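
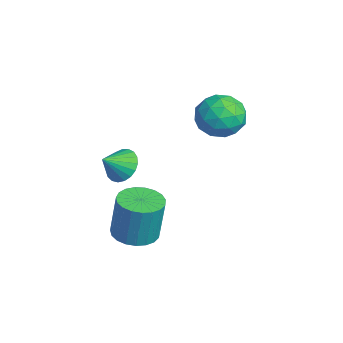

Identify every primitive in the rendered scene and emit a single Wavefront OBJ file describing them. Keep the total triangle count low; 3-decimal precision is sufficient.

v -1.124 -0.552 0.224
v -0.55 -0.844 -0.39
v -0.776 -1.448 0.976
v -0.343 -0.604 -0.199
v -0.271 -0.355 0.065
v -0.346 -0.14 0.356
v -0.556 0.004 0.625
v -0.864 0.052 0.825
v -1.217 -0.005 0.92
v -1.554 -0.156 0.896
v -1.816 -0.376 0.755
v -1.959 -0.626 0.523
v -1.958 -0.863 0.239
v -1.812 -1.047 -0.048
v -1.547 -1.145 -0.287
v -1.209 -1.14 -0.438
v -0.857 -1.034 -0.474
v -0.572 -0.149 -3.7
v 0.296 -0.739 -3.709
v 0.481 -0.502 -1.55
v -0.388 0.089 -1.54
v 0.458 -0.338 -3.767
v 0.643 -0.101 -1.608
v 0.442 0.096 -3.813
v 0.627 0.333 -1.654
v 0.251 0.488 -3.84
v 0.436 0.725 -1.681
v -0.083 0.769 -3.842
v 0.102 1.006 -1.683
v -0.501 0.892 -3.82
v -0.316 1.129 -1.661
v -0.932 0.835 -3.777
v -0.747 1.072 -1.618
v -1.3 0.608 -3.72
v -1.116 0.845 -1.561
v -1.543 0.25 -3.66
v -1.358 0.487 -1.501
v -1.618 -0.177 -3.607
v -1.433 0.06 -1.448
v -1.512 -0.599 -3.57
v -1.327 -0.362 -1.411
v -1.243 -0.943 -3.555
v -1.059 -0.706 -1.396
v -0.859 -1.15 -3.565
v -0.674 -0.913 -1.406
v -0.425 -1.183 -3.599
v -0.24 -0.946 -1.439
v -0.016 -1.038 -3.649
v 0.168 -0.801 -1.49
v -1.964 4.854 2.709
v -1.291 3.904 2.993
v -2.629 3.916 1.147
v -1.956 2.966 1.431
v -2.895 3.26 2.115
v -2.484 3.84 3.08
v -1.436 3.98 1.06
v -1.025 4.56 2.025
v -0.964 3.364 1.974
v -1.866 2.919 2.625
v -2.054 4.901 1.515
v -2.956 4.456 2.166
v -1.569 4.461 2.988
v -2.351 3.359 1.152
v -2.903 3.531 1.554
v -2.507 2.973 1.721
v -2.271 4.424 3.039
v -1.875 3.865 3.206
v -2.818 3.487 2.69
v -2.045 3.955 0.934
v -1.649 3.396 1.101
v -1.413 4.847 2.419
v -1.017 4.289 2.586
v -1.102 4.333 1.45
v -0.981 3.586 2.556
v -1.372 3.034 1.638
v -1.066 3.63 1.42
v -0.825 3.971 1.987
v -1.511 3.324 2.939
v -1.902 2.773 2.021
v -2.455 2.945 2.423
v -2.213 3.286 2.99
v -1.319 3.006 2.34
v -2.018 5.047 2.119
v -2.409 4.496 1.201
v -1.707 4.534 1.15
v -1.465 4.875 1.717
v -2.548 4.786 2.502
v -2.939 4.234 1.584
v -3.095 3.849 2.153
v -2.854 4.19 2.72
v -2.601 4.814 1.8
f 2 1 4
f 2 4 3
f 4 1 5
f 4 5 3
f 5 1 6
f 5 6 3
f 6 1 7
f 6 7 3
f 7 1 8
f 7 8 3
f 8 1 9
f 8 9 3
f 9 1 10
f 9 10 3
f 10 1 11
f 10 11 3
f 11 1 12
f 11 12 3
f 12 1 13
f 12 13 3
f 13 1 14
f 13 14 3
f 14 1 15
f 14 15 3
f 15 1 16
f 15 16 3
f 16 1 17
f 16 17 3
f 17 1 2
f 17 2 3
f 19 18 22
f 19 22 20
f 20 22 23
f 20 23 21
f 22 18 24
f 22 24 23
f 23 24 25
f 23 25 21
f 24 18 26
f 24 26 25
f 25 26 27
f 25 27 21
f 26 18 28
f 26 28 27
f 27 28 29
f 27 29 21
f 28 18 30
f 28 30 29
f 29 30 31
f 29 31 21
f 30 18 32
f 30 32 31
f 31 32 33
f 31 33 21
f 32 18 34
f 32 34 33
f 33 34 35
f 33 35 21
f 34 18 36
f 34 36 35
f 35 36 37
f 35 37 21
f 36 18 38
f 36 38 37
f 37 38 39
f 37 39 21
f 38 18 40
f 38 40 39
f 39 40 41
f 39 41 21
f 40 18 42
f 40 42 41
f 41 42 43
f 41 43 21
f 42 18 44
f 42 44 43
f 43 44 45
f 43 45 21
f 44 18 46
f 44 46 45
f 45 46 47
f 45 47 21
f 46 18 48
f 46 48 47
f 47 48 49
f 47 49 21
f 48 18 19
f 48 19 49
f 49 19 20
f 49 20 21
f 50 87 66
f 87 61 90
f 66 90 55
f 87 90 66
f 50 66 62
f 66 55 67
f 62 67 51
f 66 67 62
f 50 62 71
f 62 51 72
f 71 72 57
f 62 72 71
f 50 71 83
f 71 57 86
f 83 86 60
f 71 86 83
f 50 83 87
f 83 60 91
f 87 91 61
f 83 91 87
f 51 67 78
f 67 55 81
f 78 81 59
f 67 81 78
f 55 90 68
f 90 61 89
f 68 89 54
f 90 89 68
f 61 91 88
f 91 60 84
f 88 84 52
f 91 84 88
f 60 86 85
f 86 57 73
f 85 73 56
f 86 73 85
f 57 72 77
f 72 51 74
f 77 74 58
f 72 74 77
f 53 79 65
f 79 59 80
f 65 80 54
f 79 80 65
f 53 65 63
f 65 54 64
f 63 64 52
f 65 64 63
f 53 63 70
f 63 52 69
f 70 69 56
f 63 69 70
f 53 70 75
f 70 56 76
f 75 76 58
f 70 76 75
f 53 75 79
f 75 58 82
f 79 82 59
f 75 82 79
f 54 80 68
f 80 59 81
f 68 81 55
f 80 81 68
f 52 64 88
f 64 54 89
f 88 89 61
f 64 89 88
f 56 69 85
f 69 52 84
f 85 84 60
f 69 84 85
f 58 76 77
f 76 56 73
f 77 73 57
f 76 73 77
f 59 82 78
f 82 58 74
f 78 74 51
f 82 74 78



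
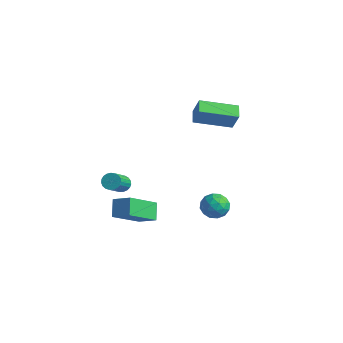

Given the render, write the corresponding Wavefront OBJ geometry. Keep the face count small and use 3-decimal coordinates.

v 3.21 -0.186 0.453
v 3.62 -0.818 0.218
v 2.22 -0.562 -0.258
v 2.63 -1.194 -0.493
v 2.385 -1.139 0.254
v 2.997 -0.906 0.694
v 2.843 -0.474 -0.734
v 3.455 -0.241 -0.294
v 3.393 -0.996 -0.516
v 3.11 -1.406 0.095
v 2.73 0.026 -0.135
v 2.447 -0.384 0.476
v 3.502 -0.469 0.398
v 2.338 -0.911 -0.438
v 2.194 -0.879 0.001
v 2.435 -1.25 -0.137
v 3.136 -0.521 0.678
v 3.377 -0.892 0.54
v 2.651 -1.081 0.561
v 2.463 -0.488 -0.58
v 2.704 -0.859 -0.718
v 3.405 -0.13 0.097
v 3.646 -0.501 -0.041
v 3.189 -0.299 -0.601
v 3.609 -0.945 -0.171
v 3.027 -1.166 -0.59
v 3.152 -0.743 -0.731
v 3.512 -0.606 -0.473
v 3.443 -1.186 0.188
v 2.861 -1.407 -0.231
v 2.717 -1.375 0.209
v 3.077 -1.238 0.467
v 3.309 -1.291 -0.244
v 2.979 0.027 0.191
v 2.397 -0.194 -0.228
v 2.763 -0.142 -0.507
v 3.123 -0.005 -0.249
v 2.813 -0.214 0.55
v 2.231 -0.435 0.131
v 2.328 -0.774 0.433
v 2.688 -0.637 0.691
v 2.531 -0.089 0.204
v -3.867 -0.449 -2.052
v -3.523 -0.627 -2.414
v -2.95 -1.889 -1.25
v -3.293 -1.711 -0.888
v -3.403 -0.475 -2.308
v -2.83 -1.737 -1.144
v -3.364 -0.318 -2.158
v -2.791 -1.581 -0.994
v -3.411 -0.185 -1.989
v -2.838 -1.447 -0.825
v -3.538 -0.096 -1.832
v -2.965 -1.359 -0.668
v -3.721 -0.069 -1.712
v -3.148 -1.331 -0.548
v -3.929 -0.108 -1.651
v -3.356 -1.37 -0.487
v -4.127 -0.205 -1.66
v -3.554 -1.467 -0.496
v -4.279 -0.345 -1.736
v -3.706 -1.607 -0.572
v -4.36 -0.502 -1.867
v -3.787 -1.765 -0.703
v -4.356 -0.651 -2.03
v -3.783 -1.913 -0.866
v -4.267 -0.764 -2.197
v -3.694 -2.026 -1.033
v -4.109 -0.823 -2.338
v -3.536 -2.085 -1.175
v -3.909 -0.817 -2.431
v -3.336 -2.08 -1.267
v -3.702 -0.748 -2.457
v -3.129 -2.01 -1.293
v -1.746 2.645 3.03
v -1.235 2.572 4.125
v -0.413 4.168 2.509
v 0.098 4.095 3.604
v -1.198 2.065 2.736
v -0.687 1.992 3.831
v 0.135 3.588 2.215
v 0.646 3.515 3.31
v -1.025 -1.939 -1.329
v -1.183 -3.627 -0.09
v -0.081 -1.676 -0.851
v -0.239 -3.365 0.388
v -0.501 -2.515 -2.048
v -0.659 -4.204 -0.809
v 0.443 -2.253 -1.57
v 0.285 -3.941 -0.331
f 1 38 17
f 38 12 41
f 17 41 6
f 38 41 17
f 1 17 13
f 17 6 18
f 13 18 2
f 17 18 13
f 1 13 22
f 13 2 23
f 22 23 8
f 13 23 22
f 1 22 34
f 22 8 37
f 34 37 11
f 22 37 34
f 1 34 38
f 34 11 42
f 38 42 12
f 34 42 38
f 2 18 29
f 18 6 32
f 29 32 10
f 18 32 29
f 6 41 19
f 41 12 40
f 19 40 5
f 41 40 19
f 12 42 39
f 42 11 35
f 39 35 3
f 42 35 39
f 11 37 36
f 37 8 24
f 36 24 7
f 37 24 36
f 8 23 28
f 23 2 25
f 28 25 9
f 23 25 28
f 4 30 16
f 30 10 31
f 16 31 5
f 30 31 16
f 4 16 14
f 16 5 15
f 14 15 3
f 16 15 14
f 4 14 21
f 14 3 20
f 21 20 7
f 14 20 21
f 4 21 26
f 21 7 27
f 26 27 9
f 21 27 26
f 4 26 30
f 26 9 33
f 30 33 10
f 26 33 30
f 5 31 19
f 31 10 32
f 19 32 6
f 31 32 19
f 3 15 39
f 15 5 40
f 39 40 12
f 15 40 39
f 7 20 36
f 20 3 35
f 36 35 11
f 20 35 36
f 9 27 28
f 27 7 24
f 28 24 8
f 27 24 28
f 10 33 29
f 33 9 25
f 29 25 2
f 33 25 29
f 44 43 47
f 44 47 45
f 45 47 48
f 45 48 46
f 47 43 49
f 47 49 48
f 48 49 50
f 48 50 46
f 49 43 51
f 49 51 50
f 50 51 52
f 50 52 46
f 51 43 53
f 51 53 52
f 52 53 54
f 52 54 46
f 53 43 55
f 53 55 54
f 54 55 56
f 54 56 46
f 55 43 57
f 55 57 56
f 56 57 58
f 56 58 46
f 57 43 59
f 57 59 58
f 58 59 60
f 58 60 46
f 59 43 61
f 59 61 60
f 60 61 62
f 60 62 46
f 61 43 63
f 61 63 62
f 62 63 64
f 62 64 46
f 63 43 65
f 63 65 64
f 64 65 66
f 64 66 46
f 65 43 67
f 65 67 66
f 66 67 68
f 66 68 46
f 67 43 69
f 67 69 68
f 68 69 70
f 68 70 46
f 69 43 71
f 69 71 70
f 70 71 72
f 70 72 46
f 71 43 73
f 71 73 72
f 72 73 74
f 72 74 46
f 73 43 44
f 73 44 74
f 74 44 45
f 74 45 46
f 76 78 75
f 79 76 75
f 75 78 77
f 77 79 75
f 76 82 78
f 80 76 79
f 80 82 76
f 78 82 77
f 81 79 77
f 77 82 81
f 81 80 79
f 82 80 81
f 84 86 83
f 87 84 83
f 83 86 85
f 85 87 83
f 84 90 86
f 88 84 87
f 88 90 84
f 86 90 85
f 89 87 85
f 85 90 89
f 89 88 87
f 90 88 89



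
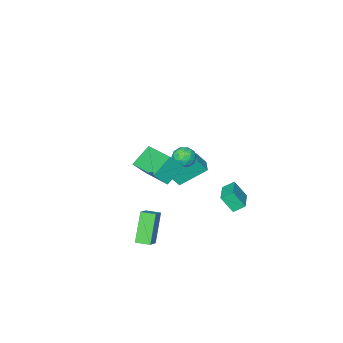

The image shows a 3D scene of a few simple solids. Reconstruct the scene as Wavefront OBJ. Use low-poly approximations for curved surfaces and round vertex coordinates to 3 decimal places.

v -5.102 -2.54 -3.234
v -4.595 -2.913 -2.394
v -4.553 -1.717 -3.201
v -4.045 -2.09 -2.361
v -3.695 -3.43 -4.479
v -3.187 -3.803 -3.639
v -3.145 -2.607 -4.446
v -2.638 -2.98 -3.606
v -2.758 2.909 -2.213
v -2.35 2.291 -1.205
v -3.301 3.309 -1.747
v -2.893 2.692 -0.74
v -1.747 3.988 -1.96
v -1.339 3.371 -0.953
v -2.29 4.389 -1.495
v -1.882 3.771 -0.487
v 2.51 2.481 -3.46
v 1.61 1.802 -1.748
v 3.282 3.024 -2.839
v 2.382 2.345 -1.127
v 3.018 1.775 -3.473
v 2.118 1.096 -1.761
v 3.79 2.318 -2.852
v 2.89 1.639 -1.14
v 1.872 2.285 3.542
v 2.578 2.024 4.438
v 2.065 4.406 4.008
v 2.771 4.145 4.904
v 3.029 2.375 2.656
v 3.735 2.114 3.552
v 3.222 4.496 3.122
v 3.928 4.235 4.018
v -2.559 -1.368 -0.813
v -2.194 -1.554 -1.462
v -3.526 -2.066 -1.158
v -3.161 -2.252 -1.807
v -2.905 -2.517 -1.134
v -2.307 -2.085 -0.921
v -3.413 -1.535 -1.699
v -2.815 -1.103 -1.486
v -2.721 -1.657 -2.01
v -2.408 -2.264 -1.66
v -3.312 -1.356 -0.96
v -2.999 -1.963 -0.61
v -2.291 -1.4 -1.107
v -3.429 -2.22 -1.513
v -3.278 -2.376 -1.117
v -3.064 -2.485 -1.498
v -2.358 -1.712 -0.789
v -2.144 -1.821 -1.171
v -2.562 -2.387 -0.977
v -3.576 -1.799 -1.449
v -3.362 -1.908 -1.831
v -2.656 -1.135 -1.122
v -2.442 -1.244 -1.503
v -3.158 -1.233 -1.643
v -2.387 -1.569 -1.811
v -2.956 -1.98 -2.014
v -3.103 -1.558 -1.95
v -2.752 -1.304 -1.825
v -2.203 -1.926 -1.605
v -2.771 -2.336 -1.808
v -2.621 -2.492 -1.412
v -2.269 -2.238 -1.287
v -2.513 -1.986 -1.927
v -2.949 -1.284 -0.812
v -3.517 -1.694 -1.015
v -3.451 -1.382 -1.333
v -3.099 -1.128 -1.208
v -2.764 -1.64 -0.606
v -3.333 -2.051 -0.809
v -2.968 -2.316 -0.795
v -2.617 -2.062 -0.67
v -3.207 -1.634 -0.693
f 2 4 1
f 5 2 1
f 1 4 3
f 3 5 1
f 2 8 4
f 6 2 5
f 6 8 2
f 4 8 3
f 7 5 3
f 3 8 7
f 7 6 5
f 8 6 7
f 10 12 9
f 13 10 9
f 9 12 11
f 11 13 9
f 10 16 12
f 14 10 13
f 14 16 10
f 12 16 11
f 15 13 11
f 11 16 15
f 15 14 13
f 16 14 15
f 18 20 17
f 21 18 17
f 17 20 19
f 19 21 17
f 18 24 20
f 22 18 21
f 22 24 18
f 20 24 19
f 23 21 19
f 19 24 23
f 23 22 21
f 24 22 23
f 26 28 25
f 29 26 25
f 25 28 27
f 27 29 25
f 26 32 28
f 30 26 29
f 30 32 26
f 28 32 27
f 31 29 27
f 27 32 31
f 31 30 29
f 32 30 31
f 33 70 49
f 70 44 73
f 49 73 38
f 70 73 49
f 33 49 45
f 49 38 50
f 45 50 34
f 49 50 45
f 33 45 54
f 45 34 55
f 54 55 40
f 45 55 54
f 33 54 66
f 54 40 69
f 66 69 43
f 54 69 66
f 33 66 70
f 66 43 74
f 70 74 44
f 66 74 70
f 34 50 61
f 50 38 64
f 61 64 42
f 50 64 61
f 38 73 51
f 73 44 72
f 51 72 37
f 73 72 51
f 44 74 71
f 74 43 67
f 71 67 35
f 74 67 71
f 43 69 68
f 69 40 56
f 68 56 39
f 69 56 68
f 40 55 60
f 55 34 57
f 60 57 41
f 55 57 60
f 36 62 48
f 62 42 63
f 48 63 37
f 62 63 48
f 36 48 46
f 48 37 47
f 46 47 35
f 48 47 46
f 36 46 53
f 46 35 52
f 53 52 39
f 46 52 53
f 36 53 58
f 53 39 59
f 58 59 41
f 53 59 58
f 36 58 62
f 58 41 65
f 62 65 42
f 58 65 62
f 37 63 51
f 63 42 64
f 51 64 38
f 63 64 51
f 35 47 71
f 47 37 72
f 71 72 44
f 47 72 71
f 39 52 68
f 52 35 67
f 68 67 43
f 52 67 68
f 41 59 60
f 59 39 56
f 60 56 40
f 59 56 60
f 42 65 61
f 65 41 57
f 61 57 34
f 65 57 61



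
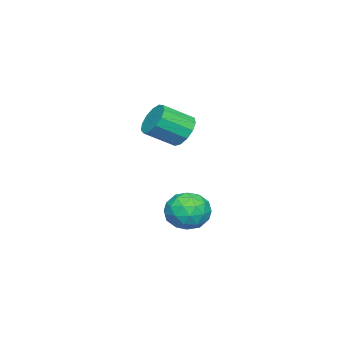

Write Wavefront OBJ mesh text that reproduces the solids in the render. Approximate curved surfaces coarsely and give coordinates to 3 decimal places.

v -4.289 -1.749 3.585
v -3.707 -1.617 3.164
v -3.009 -2.499 3.854
v -3.591 -2.631 4.275
v -3.685 -1.353 3.479
v -2.986 -2.235 4.169
v -3.855 -1.215 3.828
v -3.156 -2.097 4.518
v -4.162 -1.246 4.099
v -3.464 -2.128 4.789
v -4.51 -1.437 4.207
v -3.811 -2.319 4.897
v -4.788 -1.727 4.118
v -4.089 -2.609 4.808
v -4.907 -2.024 3.859
v -4.209 -2.906 4.549
v -4.831 -2.233 3.514
v -4.132 -3.116 4.204
v -4.582 -2.289 3.191
v -3.883 -3.171 3.881
v -4.241 -2.173 2.993
v -3.542 -3.055 3.683
v -3.915 -1.923 2.983
v -3.216 -2.805 3.673
v -4.373 -0.825 0.286
v -3.855 -0.665 -0.437
v -4.085 -2.255 0.177
v -3.567 -2.095 -0.546
v -3.299 -1.818 0.272
v -3.477 -0.934 0.34
v -4.463 -1.986 -0.6
v -4.641 -1.102 -0.532
v -3.91 -1.382 -0.984
v -3.191 -1.279 -0.446
v -4.749 -1.641 0.186
v -4.03 -1.538 0.724
v -4.139 -0.619 -0.066
v -3.801 -2.301 -0.194
v -3.644 -2.138 0.287
v -3.339 -2.044 -0.139
v -3.918 -0.778 0.391
v -3.613 -0.684 -0.034
v -3.286 -1.361 0.382
v -4.327 -2.236 -0.226
v -4.022 -2.142 -0.651
v -4.601 -0.876 -0.121
v -4.296 -0.782 -0.547
v -4.654 -1.559 -0.642
v -3.867 -0.947 -0.813
v -3.698 -1.788 -0.877
v -4.224 -1.724 -0.908
v -4.329 -1.204 -0.868
v -3.444 -0.886 -0.496
v -3.275 -1.727 -0.56
v -3.118 -1.564 -0.079
v -3.223 -1.044 -0.04
v -3.477 -1.308 -0.818
v -4.665 -1.193 0.3
v -4.496 -2.034 0.236
v -4.717 -1.876 -0.22
v -4.822 -1.356 -0.181
v -4.242 -1.132 0.617
v -4.073 -1.973 0.553
v -3.611 -1.716 0.608
v -3.716 -1.196 0.648
v -4.463 -1.612 0.558
f 2 1 5
f 2 5 3
f 3 5 6
f 3 6 4
f 5 1 7
f 5 7 6
f 6 7 8
f 6 8 4
f 7 1 9
f 7 9 8
f 8 9 10
f 8 10 4
f 9 1 11
f 9 11 10
f 10 11 12
f 10 12 4
f 11 1 13
f 11 13 12
f 12 13 14
f 12 14 4
f 13 1 15
f 13 15 14
f 14 15 16
f 14 16 4
f 15 1 17
f 15 17 16
f 16 17 18
f 16 18 4
f 17 1 19
f 17 19 18
f 18 19 20
f 18 20 4
f 19 1 21
f 19 21 20
f 20 21 22
f 20 22 4
f 21 1 23
f 21 23 22
f 22 23 24
f 22 24 4
f 23 1 2
f 23 2 24
f 24 2 3
f 24 3 4
f 25 62 41
f 62 36 65
f 41 65 30
f 62 65 41
f 25 41 37
f 41 30 42
f 37 42 26
f 41 42 37
f 25 37 46
f 37 26 47
f 46 47 32
f 37 47 46
f 25 46 58
f 46 32 61
f 58 61 35
f 46 61 58
f 25 58 62
f 58 35 66
f 62 66 36
f 58 66 62
f 26 42 53
f 42 30 56
f 53 56 34
f 42 56 53
f 30 65 43
f 65 36 64
f 43 64 29
f 65 64 43
f 36 66 63
f 66 35 59
f 63 59 27
f 66 59 63
f 35 61 60
f 61 32 48
f 60 48 31
f 61 48 60
f 32 47 52
f 47 26 49
f 52 49 33
f 47 49 52
f 28 54 40
f 54 34 55
f 40 55 29
f 54 55 40
f 28 40 38
f 40 29 39
f 38 39 27
f 40 39 38
f 28 38 45
f 38 27 44
f 45 44 31
f 38 44 45
f 28 45 50
f 45 31 51
f 50 51 33
f 45 51 50
f 28 50 54
f 50 33 57
f 54 57 34
f 50 57 54
f 29 55 43
f 55 34 56
f 43 56 30
f 55 56 43
f 27 39 63
f 39 29 64
f 63 64 36
f 39 64 63
f 31 44 60
f 44 27 59
f 60 59 35
f 44 59 60
f 33 51 52
f 51 31 48
f 52 48 32
f 51 48 52
f 34 57 53
f 57 33 49
f 53 49 26
f 57 49 53



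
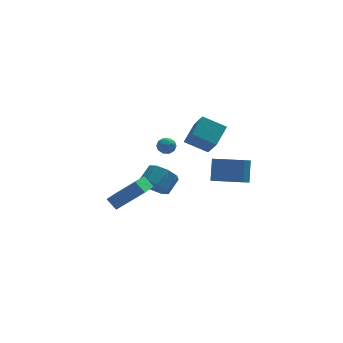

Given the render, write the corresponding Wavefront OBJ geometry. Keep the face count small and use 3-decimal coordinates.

v -1.551 -0.573 0.812
v -1.048 -0.358 -0.013
v -0.265 0.327 0.643
v -0.769 0.113 1.468
v -1.601 0.14 0.127
v -0.818 0.826 0.783
v -2.126 0.221 0.668
v -1.343 0.906 1.324
v -2.313 -0.163 1.294
v -1.531 0.522 1.95
v -2.055 -0.787 1.637
v -1.272 -0.102 2.293
v -1.502 -1.286 1.497
v -0.719 -0.6 2.153
v -0.977 -1.366 0.956
v -0.194 -0.681 1.612
v -0.789 -0.982 0.33
v -0.007 -0.297 0.986
v 2.056 0.135 0.242
v 2.379 0.973 1.554
v 2.605 0.719 -0.267
v 2.928 1.558 1.045
v 3.692 -1.078 0.615
v 4.015 -0.239 1.927
v 4.241 -0.493 0.106
v 4.564 0.345 1.418
v -0.424 2.997 1.647
v -0.13 3.348 2.081
v 0.31 2.292 1.719
v 0.604 2.643 2.153
v 0.055 2.366 2.291
v -0.4 2.802 2.246
v 0.58 2.838 1.554
v 0.125 3.274 1.509
v 0.49 3.25 2.023
v 0.166 2.958 2.479
v 0.014 2.682 1.321
v -0.31 2.39 1.777
v -0.342 3.234 1.858
v 0.522 2.406 1.942
v 0.199 2.243 2.023
v 0.372 2.449 2.278
v -0.5 2.913 1.955
v -0.327 3.12 2.21
v -0.219 2.542 2.333
v 0.507 2.52 1.59
v 0.68 2.727 1.845
v -0.192 3.191 1.522
v -0.019 3.397 1.777
v 0.399 3.098 1.467
v 0.196 3.383 2.079
v 0.628 2.968 2.121
v 0.613 3.083 1.769
v 0.346 3.339 1.743
v 0.005 3.211 2.347
v 0.437 2.797 2.389
v 0.114 2.634 2.47
v -0.153 2.89 2.444
v 0.37 3.154 2.313
v -0.257 2.843 1.411
v 0.175 2.429 1.453
v 0.333 2.75 1.356
v 0.066 3.006 1.33
v -0.448 2.672 1.679
v -0.016 2.257 1.721
v -0.166 2.301 2.057
v -0.433 2.557 2.031
v -0.19 2.486 1.487
v 0.972 0.37 4.306
v 1.881 1.37 5.064
v 0.815 1.559 2.924
v 1.724 2.56 3.682
v 2.276 -0.28 3.598
v 3.185 0.721 4.356
v 2.119 0.91 2.216
v 3.028 1.91 2.974
v -3.137 -4.799 3.491
v -3.55 -4.296 4.084
v -4.674 -4.417 2.097
v -5.087 -3.914 2.689
v -2.293 -3.446 2.931
v -2.706 -2.943 3.523
v -3.83 -3.064 1.536
v -4.243 -2.561 2.129
f 2 1 5
f 2 5 3
f 3 5 6
f 3 6 4
f 5 1 7
f 5 7 6
f 6 7 8
f 6 8 4
f 7 1 9
f 7 9 8
f 8 9 10
f 8 10 4
f 9 1 11
f 9 11 10
f 10 11 12
f 10 12 4
f 11 1 13
f 11 13 12
f 12 13 14
f 12 14 4
f 13 1 15
f 13 15 14
f 14 15 16
f 14 16 4
f 15 1 17
f 15 17 16
f 16 17 18
f 16 18 4
f 17 1 2
f 17 2 18
f 18 2 3
f 18 3 4
f 20 22 19
f 23 20 19
f 19 22 21
f 21 23 19
f 20 26 22
f 24 20 23
f 24 26 20
f 22 26 21
f 25 23 21
f 21 26 25
f 25 24 23
f 26 24 25
f 27 64 43
f 64 38 67
f 43 67 32
f 64 67 43
f 27 43 39
f 43 32 44
f 39 44 28
f 43 44 39
f 27 39 48
f 39 28 49
f 48 49 34
f 39 49 48
f 27 48 60
f 48 34 63
f 60 63 37
f 48 63 60
f 27 60 64
f 60 37 68
f 64 68 38
f 60 68 64
f 28 44 55
f 44 32 58
f 55 58 36
f 44 58 55
f 32 67 45
f 67 38 66
f 45 66 31
f 67 66 45
f 38 68 65
f 68 37 61
f 65 61 29
f 68 61 65
f 37 63 62
f 63 34 50
f 62 50 33
f 63 50 62
f 34 49 54
f 49 28 51
f 54 51 35
f 49 51 54
f 30 56 42
f 56 36 57
f 42 57 31
f 56 57 42
f 30 42 40
f 42 31 41
f 40 41 29
f 42 41 40
f 30 40 47
f 40 29 46
f 47 46 33
f 40 46 47
f 30 47 52
f 47 33 53
f 52 53 35
f 47 53 52
f 30 52 56
f 52 35 59
f 56 59 36
f 52 59 56
f 31 57 45
f 57 36 58
f 45 58 32
f 57 58 45
f 29 41 65
f 41 31 66
f 65 66 38
f 41 66 65
f 33 46 62
f 46 29 61
f 62 61 37
f 46 61 62
f 35 53 54
f 53 33 50
f 54 50 34
f 53 50 54
f 36 59 55
f 59 35 51
f 55 51 28
f 59 51 55
f 70 72 69
f 73 70 69
f 69 72 71
f 71 73 69
f 70 76 72
f 74 70 73
f 74 76 70
f 72 76 71
f 75 73 71
f 71 76 75
f 75 74 73
f 76 74 75
f 78 80 77
f 81 78 77
f 77 80 79
f 79 81 77
f 78 84 80
f 82 78 81
f 82 84 78
f 80 84 79
f 83 81 79
f 79 84 83
f 83 82 81
f 84 82 83



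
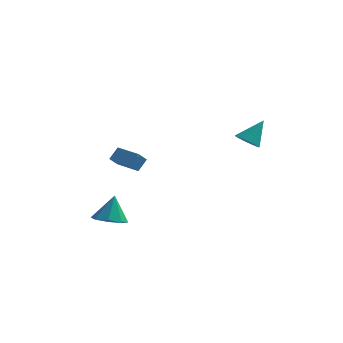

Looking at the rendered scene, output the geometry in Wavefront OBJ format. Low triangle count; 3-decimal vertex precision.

v -2.572 -3.909 -4.278
v -2.07 -3.185 -4.578
v -2.448 -3.391 -2.822
v -2.768 -3.047 -4.567
v -3.351 -3.413 -4.388
v -3.478 -4.07 -4.144
v -3.074 -4.632 -3.978
v -2.376 -4.77 -3.988
v -1.793 -4.404 -4.168
v -1.666 -3.748 -4.412
v 3.647 -1.079 0.62
v 4.084 -0.743 0.172
v 4.293 -0.321 1.82
v 3.868 -0.569 0.178
v 3.619 -0.473 0.252
v 3.374 -0.469 0.381
v 3.171 -0.558 0.547
v 3.04 -0.726 0.724
v 3.001 -0.948 0.885
v 3.061 -1.19 1.005
v 3.21 -1.415 1.067
v 3.426 -1.589 1.061
v 3.675 -1.686 0.988
v 3.92 -1.69 0.859
v 4.123 -1.601 0.693
v 4.254 -1.432 0.516
v 4.293 -1.21 0.355
v 4.233 -0.968 0.234
v -4.018 0.853 -2.217
v -3.718 1.377 -1.576
v -3.758 1.416 -2.799
v -3.459 1.94 -2.158
v -2.701 0.18 -2.282
v -2.402 0.704 -1.641
v -2.442 0.743 -2.864
v -2.142 1.267 -2.223
f 2 1 4
f 2 4 3
f 4 1 5
f 4 5 3
f 5 1 6
f 5 6 3
f 6 1 7
f 6 7 3
f 7 1 8
f 7 8 3
f 8 1 9
f 8 9 3
f 9 1 10
f 9 10 3
f 10 1 2
f 10 2 3
f 12 11 14
f 12 14 13
f 14 11 15
f 14 15 13
f 15 11 16
f 15 16 13
f 16 11 17
f 16 17 13
f 17 11 18
f 17 18 13
f 18 11 19
f 18 19 13
f 19 11 20
f 19 20 13
f 20 11 21
f 20 21 13
f 21 11 22
f 21 22 13
f 22 11 23
f 22 23 13
f 23 11 24
f 23 24 13
f 24 11 25
f 24 25 13
f 25 11 26
f 25 26 13
f 26 11 27
f 26 27 13
f 27 11 28
f 27 28 13
f 28 11 12
f 28 12 13
f 30 32 29
f 33 30 29
f 29 32 31
f 31 33 29
f 30 36 32
f 34 30 33
f 34 36 30
f 32 36 31
f 35 33 31
f 31 36 35
f 35 34 33
f 36 34 35



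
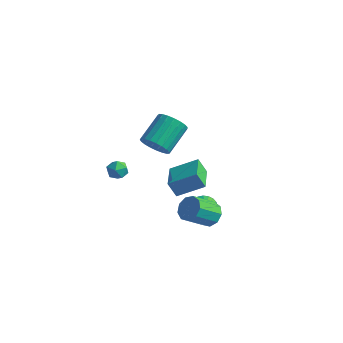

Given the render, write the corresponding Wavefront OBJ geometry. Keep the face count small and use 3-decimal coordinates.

v -0.468 1.268 -3.635
v -0.91 1.065 -2.704
v -1.566 2.846 -3.811
v -2.008 2.642 -2.881
v 0.768 2.218 -2.839
v 0.326 2.014 -1.909
v -0.33 3.795 -3.016
v -0.772 3.592 -2.085
v 3.694 -1.237 -1.576
v 4.066 -1.761 -2.037
v 3.598 -2.966 -1.044
v 3.226 -2.443 -0.584
v 4.403 -1.578 -1.655
v 3.935 -2.783 -0.663
v 4.408 -1.235 -1.237
v 3.94 -2.441 -0.245
v 4.079 -0.894 -0.978
v 3.611 -2.099 0.015
v 3.57 -0.713 -0.998
v 3.102 -1.919 -0.006
v 3.119 -0.778 -1.289
v 2.651 -1.983 -0.297
v 2.937 -1.057 -1.714
v 2.469 -2.263 -0.722
v 3.11 -1.421 -2.075
v 2.642 -2.626 -1.083
v 3.555 -1.699 -2.202
v 3.087 -2.904 -1.21
v 0.92 1.885 -4.26
v 1.569 2.215 -4.48
v 1.96 0.655 -3.04
v 1.494 2.383 -4.247
v 1.332 2.475 -4.016
v 1.108 2.477 -3.823
v 0.855 2.389 -3.696
v 0.611 2.225 -3.655
v 0.415 2.008 -3.706
v 0.296 1.773 -3.841
v 0.272 1.555 -4.041
v 0.347 1.387 -4.273
v 0.508 1.294 -4.504
v 0.733 1.292 -4.698
v 0.986 1.38 -4.825
v 1.229 1.545 -4.866
v 1.425 1.761 -4.814
v 1.545 1.997 -4.679
v -3.462 0.57 -1.842
v -2.948 0.111 -1.761
v -4.052 -0.191 -2.419
v -3.538 -0.65 -2.338
v -3.918 -0.455 -1.791
v -3.553 0.016 -1.434
v -3.447 -0.096 -2.746
v -3.082 0.375 -2.389
v -2.939 -0.301 -2.32
v -3.23 -0.523 -1.73
v -3.77 0.443 -2.45
v -4.061 0.221 -1.86
v 0.163 -1.352 2.209
v 1.035 -1.235 2.072
v 0.989 0.329 3.115
v 0.117 0.212 3.251
v 0.887 -1.05 1.788
v 0.841 0.514 2.83
v 0.614 -0.917 1.576
v 0.568 0.647 2.619
v 0.263 -0.859 1.474
v 0.217 0.704 2.517
v -0.105 -0.887 1.499
v -0.151 0.677 2.542
v -0.427 -0.994 1.647
v -0.473 0.569 2.689
v -0.647 -1.164 1.891
v -0.693 0.4 2.934
v -0.727 -1.366 2.191
v -0.773 0.198 3.233
v -0.653 -1.566 2.494
v -0.699 -0.002 3.536
v -0.437 -1.728 2.747
v -0.483 -0.165 3.79
v -0.119 -1.826 2.907
v -0.164 -0.262 3.95
v 0.249 -1.842 2.947
v 0.203 -0.278 3.989
v 0.602 -1.772 2.859
v 0.556 -0.209 3.901
v 0.879 -1.631 2.658
v 0.833 -0.067 3.701
v 1.032 -1.441 2.38
v 0.986 0.123 3.423
f 2 4 1
f 5 2 1
f 1 4 3
f 3 5 1
f 2 8 4
f 6 2 5
f 6 8 2
f 4 8 3
f 7 5 3
f 3 8 7
f 7 6 5
f 8 6 7
f 10 9 13
f 10 13 11
f 11 13 14
f 11 14 12
f 13 9 15
f 13 15 14
f 14 15 16
f 14 16 12
f 15 9 17
f 15 17 16
f 16 17 18
f 16 18 12
f 17 9 19
f 17 19 18
f 18 19 20
f 18 20 12
f 19 9 21
f 19 21 20
f 20 21 22
f 20 22 12
f 21 9 23
f 21 23 22
f 22 23 24
f 22 24 12
f 23 9 25
f 23 25 24
f 24 25 26
f 24 26 12
f 25 9 27
f 25 27 26
f 26 27 28
f 26 28 12
f 27 9 10
f 27 10 28
f 28 10 11
f 28 11 12
f 30 29 32
f 30 32 31
f 32 29 33
f 32 33 31
f 33 29 34
f 33 34 31
f 34 29 35
f 34 35 31
f 35 29 36
f 35 36 31
f 36 29 37
f 36 37 31
f 37 29 38
f 37 38 31
f 38 29 39
f 38 39 31
f 39 29 40
f 39 40 31
f 40 29 41
f 40 41 31
f 41 29 42
f 41 42 31
f 42 29 43
f 42 43 31
f 43 29 44
f 43 44 31
f 44 29 45
f 44 45 31
f 45 29 46
f 45 46 31
f 46 29 30
f 46 30 31
f 47 58 52
f 47 52 48
f 47 48 54
f 47 54 57
f 47 57 58
f 48 52 56
f 52 58 51
f 58 57 49
f 57 54 53
f 54 48 55
f 50 56 51
f 50 51 49
f 50 49 53
f 50 53 55
f 50 55 56
f 51 56 52
f 49 51 58
f 53 49 57
f 55 53 54
f 56 55 48
f 60 59 63
f 60 63 61
f 61 63 64
f 61 64 62
f 63 59 65
f 63 65 64
f 64 65 66
f 64 66 62
f 65 59 67
f 65 67 66
f 66 67 68
f 66 68 62
f 67 59 69
f 67 69 68
f 68 69 70
f 68 70 62
f 69 59 71
f 69 71 70
f 70 71 72
f 70 72 62
f 71 59 73
f 71 73 72
f 72 73 74
f 72 74 62
f 73 59 75
f 73 75 74
f 74 75 76
f 74 76 62
f 75 59 77
f 75 77 76
f 76 77 78
f 76 78 62
f 77 59 79
f 77 79 78
f 78 79 80
f 78 80 62
f 79 59 81
f 79 81 80
f 80 81 82
f 80 82 62
f 81 59 83
f 81 83 82
f 82 83 84
f 82 84 62
f 83 59 85
f 83 85 84
f 84 85 86
f 84 86 62
f 85 59 87
f 85 87 86
f 86 87 88
f 86 88 62
f 87 59 89
f 87 89 88
f 88 89 90
f 88 90 62
f 89 59 60
f 89 60 90
f 90 60 61
f 90 61 62



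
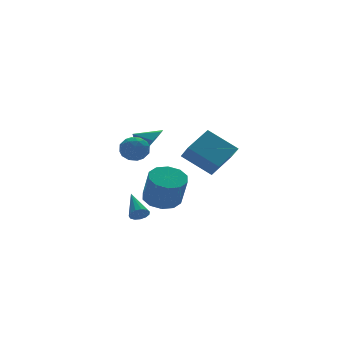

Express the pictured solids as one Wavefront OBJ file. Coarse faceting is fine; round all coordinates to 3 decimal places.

v 3.34 -0.095 -0.757
v 2.161 1.168 0.419
v 3.391 0.774 -1.639
v 2.212 2.038 -0.463
v 4.948 0.642 0.063
v 3.769 1.906 1.239
v 4.999 1.512 -0.819
v 3.82 2.775 0.357
v -1.641 -0.646 -3.135
v -1.203 -0.518 -3.46
v -1.379 0.826 -2.205
v -1.456 -0.387 -3.596
v -1.767 -0.338 -3.586
v -2.039 -0.387 -3.432
v -2.184 -0.518 -3.184
v -2.157 -0.689 -2.921
v -1.966 -0.847 -2.725
v -1.672 -0.94 -2.66
v -1.368 -0.941 -2.745
v -1.151 -0.847 -2.954
v -1.089 -0.69 -3.221
v -0.316 -0.606 -2.215
v 0.442 -1.275 -2.496
v 0.395 -2.063 -0.746
v -0.364 -1.394 -0.465
v 0.724 -0.745 -2.25
v 0.677 -1.533 -0.5
v 0.608 -0.162 -1.99
v 0.561 -0.95 -0.24
v 0.139 0.252 -1.816
v 0.092 -0.536 -0.066
v -0.504 0.338 -1.795
v -0.551 -0.45 -0.045
v -1.075 0.063 -1.934
v -1.122 -0.725 -0.184
v -1.357 -0.467 -2.18
v -1.404 -1.255 -0.43
v -1.241 -1.05 -2.44
v -1.288 -1.838 -0.69
v -0.772 -1.464 -2.614
v -0.819 -2.252 -0.864
v -0.129 -1.55 -2.635
v -0.176 -2.338 -0.885
v -3.274 -1.981 2.34
v -2.901 -2.251 1.662
v -2.919 -3.089 2.978
v -2.546 -3.359 2.3
v -2.237 -2.72 2.711
v -2.456 -2.035 2.317
v -3.364 -3.305 2.323
v -3.583 -2.62 1.929
v -2.956 -3.07 1.652
v -2.259 -2.709 1.891
v -3.561 -2.631 2.749
v -2.864 -2.27 2.988
v -3.119 -2.019 1.945
v -2.701 -3.321 2.695
v -2.52 -2.945 2.937
v -2.3 -3.105 2.538
v -2.858 -1.892 2.33
v -2.638 -2.051 1.931
v -2.248 -2.326 2.548
v -3.182 -3.289 2.709
v -2.962 -3.448 2.31
v -3.52 -2.235 2.102
v -3.3 -2.395 1.703
v -3.572 -3.014 2.092
v -2.931 -2.659 1.54
v -2.723 -3.31 1.916
v -3.203 -3.278 1.929
v -3.332 -2.875 1.697
v -2.522 -2.447 1.681
v -2.313 -3.098 2.056
v -2.132 -2.722 2.298
v -2.261 -2.32 2.066
v -2.555 -2.928 1.675
v -3.507 -2.242 2.584
v -3.298 -2.893 2.959
v -3.559 -3.02 2.574
v -3.688 -2.618 2.342
v -3.097 -2.03 2.724
v -2.889 -2.681 3.1
v -2.488 -2.465 2.943
v -2.617 -2.062 2.711
v -3.265 -2.412 2.965
v -1.455 -1.605 2.123
v -0.679 -1.449 2.888
v -2.165 -0.975 2.717
v -0.66 -0.861 2.285
v -1.107 -0.709 1.588
v -1.757 -1.082 1.205
v -2.23 -1.761 1.359
v -2.249 -2.349 1.961
v -1.802 -2.501 2.659
v -1.152 -2.129 3.042
f 2 4 1
f 5 2 1
f 1 4 3
f 3 5 1
f 2 8 4
f 6 2 5
f 6 8 2
f 4 8 3
f 7 5 3
f 3 8 7
f 7 6 5
f 8 6 7
f 10 9 12
f 10 12 11
f 12 9 13
f 12 13 11
f 13 9 14
f 13 14 11
f 14 9 15
f 14 15 11
f 15 9 16
f 15 16 11
f 16 9 17
f 16 17 11
f 17 9 18
f 17 18 11
f 18 9 19
f 18 19 11
f 19 9 20
f 19 20 11
f 20 9 21
f 20 21 11
f 21 9 10
f 21 10 11
f 23 22 26
f 23 26 24
f 24 26 27
f 24 27 25
f 26 22 28
f 26 28 27
f 27 28 29
f 27 29 25
f 28 22 30
f 28 30 29
f 29 30 31
f 29 31 25
f 30 22 32
f 30 32 31
f 31 32 33
f 31 33 25
f 32 22 34
f 32 34 33
f 33 34 35
f 33 35 25
f 34 22 36
f 34 36 35
f 35 36 37
f 35 37 25
f 36 22 38
f 36 38 37
f 37 38 39
f 37 39 25
f 38 22 40
f 38 40 39
f 39 40 41
f 39 41 25
f 40 22 42
f 40 42 41
f 41 42 43
f 41 43 25
f 42 22 23
f 42 23 43
f 43 23 24
f 43 24 25
f 44 81 60
f 81 55 84
f 60 84 49
f 81 84 60
f 44 60 56
f 60 49 61
f 56 61 45
f 60 61 56
f 44 56 65
f 56 45 66
f 65 66 51
f 56 66 65
f 44 65 77
f 65 51 80
f 77 80 54
f 65 80 77
f 44 77 81
f 77 54 85
f 81 85 55
f 77 85 81
f 45 61 72
f 61 49 75
f 72 75 53
f 61 75 72
f 49 84 62
f 84 55 83
f 62 83 48
f 84 83 62
f 55 85 82
f 85 54 78
f 82 78 46
f 85 78 82
f 54 80 79
f 80 51 67
f 79 67 50
f 80 67 79
f 51 66 71
f 66 45 68
f 71 68 52
f 66 68 71
f 47 73 59
f 73 53 74
f 59 74 48
f 73 74 59
f 47 59 57
f 59 48 58
f 57 58 46
f 59 58 57
f 47 57 64
f 57 46 63
f 64 63 50
f 57 63 64
f 47 64 69
f 64 50 70
f 69 70 52
f 64 70 69
f 47 69 73
f 69 52 76
f 73 76 53
f 69 76 73
f 48 74 62
f 74 53 75
f 62 75 49
f 74 75 62
f 46 58 82
f 58 48 83
f 82 83 55
f 58 83 82
f 50 63 79
f 63 46 78
f 79 78 54
f 63 78 79
f 52 70 71
f 70 50 67
f 71 67 51
f 70 67 71
f 53 76 72
f 76 52 68
f 72 68 45
f 76 68 72
f 87 86 89
f 87 89 88
f 89 86 90
f 89 90 88
f 90 86 91
f 90 91 88
f 91 86 92
f 91 92 88
f 92 86 93
f 92 93 88
f 93 86 94
f 93 94 88
f 94 86 95
f 94 95 88
f 95 86 87
f 95 87 88



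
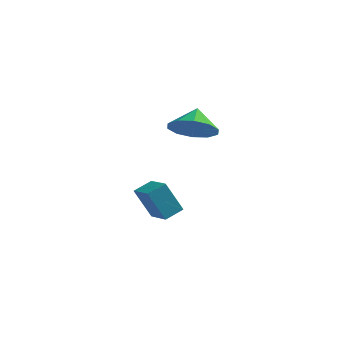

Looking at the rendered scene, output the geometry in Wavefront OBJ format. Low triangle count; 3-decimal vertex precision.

v 0.876 2.21 -3.467
v 0.296 1.934 -2.167
v 1.27 2.881 -3.148
v 0.69 2.604 -1.849
v 1.75 1.576 -3.211
v 1.17 1.299 -1.912
v 2.144 2.246 -2.893
v 1.564 1.97 -1.593
v 3.135 0.886 1.757
v 4.065 0.996 1.84
v 2.985 1.594 2.503
v 3.874 1.374 1.442
v 3.401 1.565 1.165
v 2.826 1.497 1.114
v 2.37 1.195 1.308
v 2.205 0.775 1.674
v 2.396 0.397 2.072
v 2.869 0.206 2.35
v 3.444 0.274 2.401
v 3.901 0.576 2.206
f 2 4 1
f 5 2 1
f 1 4 3
f 3 5 1
f 2 8 4
f 6 2 5
f 6 8 2
f 4 8 3
f 7 5 3
f 3 8 7
f 7 6 5
f 8 6 7
f 10 9 12
f 10 12 11
f 12 9 13
f 12 13 11
f 13 9 14
f 13 14 11
f 14 9 15
f 14 15 11
f 15 9 16
f 15 16 11
f 16 9 17
f 16 17 11
f 17 9 18
f 17 18 11
f 18 9 19
f 18 19 11
f 19 9 20
f 19 20 11
f 20 9 10
f 20 10 11



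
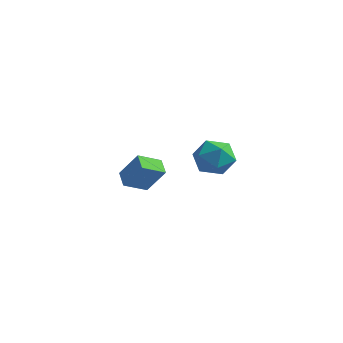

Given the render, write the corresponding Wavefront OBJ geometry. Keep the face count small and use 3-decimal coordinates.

v -3.856 0.692 -0.591
v -2.744 0.911 1.02
v -3.097 1.906 -1.281
v -1.984 2.126 0.33
v -3.076 -0.046 -1.03
v -1.963 0.174 0.581
v -2.316 1.169 -1.72
v -1.204 1.388 -0.109
v 2.809 -2.181 3.929
v 3.334 -1.557 2.966
v 4.626 -2.283 4.854
v 5.151 -1.659 3.891
v 4.352 -1.066 4.666
v 3.229 -1.003 4.095
v 4.731 -2.837 3.725
v 3.608 -2.774 3.154
v 4.522 -1.963 2.84
v 4.288 -0.868 3.422
v 3.672 -2.972 4.398
v 3.438 -1.877 4.98
f 2 4 1
f 5 2 1
f 1 4 3
f 3 5 1
f 2 8 4
f 6 2 5
f 6 8 2
f 4 8 3
f 7 5 3
f 3 8 7
f 7 6 5
f 8 6 7
f 9 20 14
f 9 14 10
f 9 10 16
f 9 16 19
f 9 19 20
f 10 14 18
f 14 20 13
f 20 19 11
f 19 16 15
f 16 10 17
f 12 18 13
f 12 13 11
f 12 11 15
f 12 15 17
f 12 17 18
f 13 18 14
f 11 13 20
f 15 11 19
f 17 15 16
f 18 17 10



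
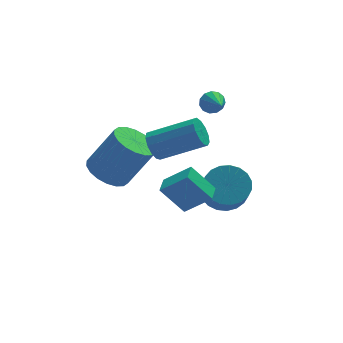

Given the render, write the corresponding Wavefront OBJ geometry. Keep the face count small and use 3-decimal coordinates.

v -1.962 -0.857 -2.328
v -1.163 -0.475 -2.771
v -0.059 -0.701 -0.975
v -0.858 -1.083 -0.532
v -1.362 -0.119 -2.603
v -0.258 -0.346 -0.808
v -1.68 0.091 -2.382
v -0.576 -0.136 -0.586
v -2.054 0.113 -2.149
v -0.949 -0.114 -0.354
v -2.409 -0.057 -1.952
v -1.305 -0.284 -0.156
v -2.676 -0.385 -1.829
v -1.572 -0.612 -0.034
v -2.802 -0.807 -1.805
v -1.697 -1.034 -0.01
v -2.761 -1.239 -1.885
v -1.657 -1.465 -0.089
v -2.562 -1.594 -2.052
v -1.458 -1.821 -0.257
v -2.244 -1.804 -2.274
v -1.14 -2.031 -0.478
v -1.871 -1.826 -2.506
v -0.766 -2.053 -0.711
v -1.515 -1.656 -2.704
v -0.411 -1.883 -0.908
v -1.248 -1.328 -2.826
v -0.144 -1.555 -1.031
v -1.123 -0.906 -2.85
v -0.018 -1.133 -1.055
v -0.593 -3.545 -1.742
v 0.373 -4.04 -0.812
v -0.214 -2.818 -1.75
v 0.753 -3.314 -0.819
v 0.267 -4.006 -2.881
v 1.234 -4.502 -1.95
v 0.647 -3.28 -2.888
v 1.613 -3.775 -1.958
v 2.794 -1.345 -4.254
v 3.685 -1.737 -4.436
v 3.497 -2.706 -3.268
v 2.606 -2.315 -3.086
v 3.776 -1.435 -4.171
v 3.589 -2.405 -3.003
v 3.698 -1.118 -3.921
v 3.51 -2.088 -2.752
v 3.463 -0.84 -3.728
v 3.276 -1.81 -2.559
v 3.113 -0.65 -3.626
v 2.925 -1.62 -2.457
v 2.707 -0.579 -3.633
v 2.52 -1.549 -2.464
v 2.316 -0.642 -3.747
v 2.129 -1.611 -2.578
v 2.008 -0.825 -3.949
v 1.821 -1.795 -2.78
v 1.836 -1.099 -4.203
v 1.649 -2.069 -3.035
v 1.829 -1.415 -4.467
v 1.642 -2.385 -3.299
v 1.989 -1.719 -4.694
v 1.802 -2.689 -3.525
v 2.288 -1.959 -4.844
v 2.101 -2.928 -3.676
v 2.675 -2.092 -4.893
v 2.488 -3.062 -3.725
v 3.082 -2.096 -4.831
v 2.895 -3.066 -3.663
v 3.439 -1.97 -4.67
v 3.252 -2.94 -3.501
v 2.28 -1.219 1.213
v 2.602 -1.024 1.614
v 2.32 -2.301 1.707
v 2.31 -0.99 1.713
v 2.008 -1.029 1.652
v 1.793 -1.128 1.453
v 1.732 -1.256 1.177
v 1.845 -1.372 0.913
v 2.096 -1.44 0.744
v 2.406 -1.437 0.724
v 2.675 -1.365 0.86
v 2.819 -1.247 1.107
v 2.792 -1.12 1.389
v -0.489 -2.441 0.076
v -0.104 -2.162 -0.438
v 1.613 -2.821 0.49
v 1.229 -3.099 1.004
v -0.144 -1.881 -0.164
v 1.573 -2.539 0.763
v -0.294 -1.777 0.186
v 1.424 -2.436 1.113
v -0.505 -1.885 0.501
v 1.212 -2.543 1.429
v -0.711 -2.168 0.681
v 1.006 -2.827 1.609
v -0.847 -2.539 0.67
v 0.871 -3.197 1.597
v -0.869 -2.878 0.469
v 0.849 -3.536 1.397
v -0.77 -3.078 0.144
v 0.947 -3.737 1.072
v -0.582 -3.076 -0.202
v 1.135 -3.735 0.725
v -0.364 -2.872 -0.461
v 1.353 -3.531 0.467
v -0.186 -2.532 -0.549
v 1.531 -3.19 0.379
f 2 1 5
f 2 5 3
f 3 5 6
f 3 6 4
f 5 1 7
f 5 7 6
f 6 7 8
f 6 8 4
f 7 1 9
f 7 9 8
f 8 9 10
f 8 10 4
f 9 1 11
f 9 11 10
f 10 11 12
f 10 12 4
f 11 1 13
f 11 13 12
f 12 13 14
f 12 14 4
f 13 1 15
f 13 15 14
f 14 15 16
f 14 16 4
f 15 1 17
f 15 17 16
f 16 17 18
f 16 18 4
f 17 1 19
f 17 19 18
f 18 19 20
f 18 20 4
f 19 1 21
f 19 21 20
f 20 21 22
f 20 22 4
f 21 1 23
f 21 23 22
f 22 23 24
f 22 24 4
f 23 1 25
f 23 25 24
f 24 25 26
f 24 26 4
f 25 1 27
f 25 27 26
f 26 27 28
f 26 28 4
f 27 1 29
f 27 29 28
f 28 29 30
f 28 30 4
f 29 1 2
f 29 2 30
f 30 2 3
f 30 3 4
f 32 34 31
f 35 32 31
f 31 34 33
f 33 35 31
f 32 38 34
f 36 32 35
f 36 38 32
f 34 38 33
f 37 35 33
f 33 38 37
f 37 36 35
f 38 36 37
f 40 39 43
f 40 43 41
f 41 43 44
f 41 44 42
f 43 39 45
f 43 45 44
f 44 45 46
f 44 46 42
f 45 39 47
f 45 47 46
f 46 47 48
f 46 48 42
f 47 39 49
f 47 49 48
f 48 49 50
f 48 50 42
f 49 39 51
f 49 51 50
f 50 51 52
f 50 52 42
f 51 39 53
f 51 53 52
f 52 53 54
f 52 54 42
f 53 39 55
f 53 55 54
f 54 55 56
f 54 56 42
f 55 39 57
f 55 57 56
f 56 57 58
f 56 58 42
f 57 39 59
f 57 59 58
f 58 59 60
f 58 60 42
f 59 39 61
f 59 61 60
f 60 61 62
f 60 62 42
f 61 39 63
f 61 63 62
f 62 63 64
f 62 64 42
f 63 39 65
f 63 65 64
f 64 65 66
f 64 66 42
f 65 39 67
f 65 67 66
f 66 67 68
f 66 68 42
f 67 39 69
f 67 69 68
f 68 69 70
f 68 70 42
f 69 39 40
f 69 40 70
f 70 40 41
f 70 41 42
f 72 71 74
f 72 74 73
f 74 71 75
f 74 75 73
f 75 71 76
f 75 76 73
f 76 71 77
f 76 77 73
f 77 71 78
f 77 78 73
f 78 71 79
f 78 79 73
f 79 71 80
f 79 80 73
f 80 71 81
f 80 81 73
f 81 71 82
f 81 82 73
f 82 71 83
f 82 83 73
f 83 71 72
f 83 72 73
f 85 84 88
f 85 88 86
f 86 88 89
f 86 89 87
f 88 84 90
f 88 90 89
f 89 90 91
f 89 91 87
f 90 84 92
f 90 92 91
f 91 92 93
f 91 93 87
f 92 84 94
f 92 94 93
f 93 94 95
f 93 95 87
f 94 84 96
f 94 96 95
f 95 96 97
f 95 97 87
f 96 84 98
f 96 98 97
f 97 98 99
f 97 99 87
f 98 84 100
f 98 100 99
f 99 100 101
f 99 101 87
f 100 84 102
f 100 102 101
f 101 102 103
f 101 103 87
f 102 84 104
f 102 104 103
f 103 104 105
f 103 105 87
f 104 84 106
f 104 106 105
f 105 106 107
f 105 107 87
f 106 84 85
f 106 85 107
f 107 85 86
f 107 86 87



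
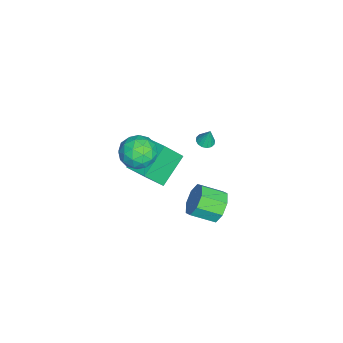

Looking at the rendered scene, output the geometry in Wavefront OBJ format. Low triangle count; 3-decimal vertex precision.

v -1.037 -0.785 -1.796
v -0.442 -1.737 -0.351
v -0.111 0.393 -1.401
v 0.484 -0.559 0.044
v 0.576 -1.641 -3.024
v 1.171 -2.593 -1.579
v 1.502 -0.463 -2.629
v 2.097 -1.415 -1.184
v 4.358 -0.839 2.325
v 4.977 -0.998 3.238
v 3.023 -1.802 3.062
v 3.642 -1.961 3.975
v 3.246 -0.946 3.741
v 4.071 -0.351 3.285
v 3.929 -2.449 3.015
v 4.754 -1.854 2.559
v 4.712 -1.993 3.664
v 4.29 -1.065 4.113
v 3.71 -1.735 2.187
v 3.288 -0.807 2.636
v 4.785 -0.834 2.717
v 3.215 -1.966 3.583
v 2.982 -1.369 3.445
v 3.346 -1.463 3.982
v 4.252 -0.454 2.745
v 4.616 -0.547 3.281
v 3.598 -0.517 3.577
v 3.384 -2.253 3.019
v 3.748 -2.346 3.555
v 4.654 -1.337 2.318
v 5.018 -1.431 2.855
v 4.402 -2.283 2.723
v 4.993 -1.513 3.504
v 4.208 -2.079 3.937
v 4.377 -2.365 3.373
v 4.862 -2.015 3.105
v 4.744 -0.967 3.768
v 3.96 -1.533 4.201
v 3.727 -0.936 4.063
v 4.212 -0.586 3.795
v 4.589 -1.552 4.018
v 4.04 -1.267 2.099
v 3.256 -1.833 2.532
v 3.788 -2.214 2.505
v 4.273 -1.864 2.237
v 3.792 -0.721 2.363
v 3.007 -1.287 2.796
v 3.138 -0.785 3.195
v 3.623 -0.435 2.927
v 3.411 -1.248 2.282
v 1.548 2.682 -4.059
v 1.977 2.301 -4.95
v 2.181 0.898 -4.253
v 1.752 1.278 -3.361
v 2.53 2.627 -4.454
v 2.734 1.224 -3.757
v 2.508 2.986 -3.727
v 2.711 1.583 -3.029
v 1.923 3.166 -3.194
v 2.127 1.763 -2.496
v 1.119 3.062 -3.167
v 1.323 1.659 -2.47
v 0.566 2.736 -3.663
v 0.77 1.333 -2.966
v 0.589 2.377 -4.391
v 0.792 0.974 -3.693
v 1.173 2.197 -4.924
v 1.377 0.794 -4.226
v -0.927 1.514 -0.606
v -0.575 1.909 -0.758
v -0.773 1.806 0.506
v -0.83 2.035 -0.756
v -1.112 2.021 -0.713
v -1.343 1.872 -0.642
v -1.464 1.627 -0.561
v -1.44 1.352 -0.492
v -1.279 1.12 -0.454
v -1.024 0.994 -0.457
v -0.743 1.007 -0.499
v -0.511 1.157 -0.57
v -0.391 1.402 -0.651
v -0.414 1.677 -0.72
f 2 4 1
f 5 2 1
f 1 4 3
f 3 5 1
f 2 8 4
f 6 2 5
f 6 8 2
f 4 8 3
f 7 5 3
f 3 8 7
f 7 6 5
f 8 6 7
f 9 46 25
f 46 20 49
f 25 49 14
f 46 49 25
f 9 25 21
f 25 14 26
f 21 26 10
f 25 26 21
f 9 21 30
f 21 10 31
f 30 31 16
f 21 31 30
f 9 30 42
f 30 16 45
f 42 45 19
f 30 45 42
f 9 42 46
f 42 19 50
f 46 50 20
f 42 50 46
f 10 26 37
f 26 14 40
f 37 40 18
f 26 40 37
f 14 49 27
f 49 20 48
f 27 48 13
f 49 48 27
f 20 50 47
f 50 19 43
f 47 43 11
f 50 43 47
f 19 45 44
f 45 16 32
f 44 32 15
f 45 32 44
f 16 31 36
f 31 10 33
f 36 33 17
f 31 33 36
f 12 38 24
f 38 18 39
f 24 39 13
f 38 39 24
f 12 24 22
f 24 13 23
f 22 23 11
f 24 23 22
f 12 22 29
f 22 11 28
f 29 28 15
f 22 28 29
f 12 29 34
f 29 15 35
f 34 35 17
f 29 35 34
f 12 34 38
f 34 17 41
f 38 41 18
f 34 41 38
f 13 39 27
f 39 18 40
f 27 40 14
f 39 40 27
f 11 23 47
f 23 13 48
f 47 48 20
f 23 48 47
f 15 28 44
f 28 11 43
f 44 43 19
f 28 43 44
f 17 35 36
f 35 15 32
f 36 32 16
f 35 32 36
f 18 41 37
f 41 17 33
f 37 33 10
f 41 33 37
f 52 51 55
f 52 55 53
f 53 55 56
f 53 56 54
f 55 51 57
f 55 57 56
f 56 57 58
f 56 58 54
f 57 51 59
f 57 59 58
f 58 59 60
f 58 60 54
f 59 51 61
f 59 61 60
f 60 61 62
f 60 62 54
f 61 51 63
f 61 63 62
f 62 63 64
f 62 64 54
f 63 51 65
f 63 65 64
f 64 65 66
f 64 66 54
f 65 51 67
f 65 67 66
f 66 67 68
f 66 68 54
f 67 51 52
f 67 52 68
f 68 52 53
f 68 53 54
f 70 69 72
f 70 72 71
f 72 69 73
f 72 73 71
f 73 69 74
f 73 74 71
f 74 69 75
f 74 75 71
f 75 69 76
f 75 76 71
f 76 69 77
f 76 77 71
f 77 69 78
f 77 78 71
f 78 69 79
f 78 79 71
f 79 69 80
f 79 80 71
f 80 69 81
f 80 81 71
f 81 69 82
f 81 82 71
f 82 69 70
f 82 70 71



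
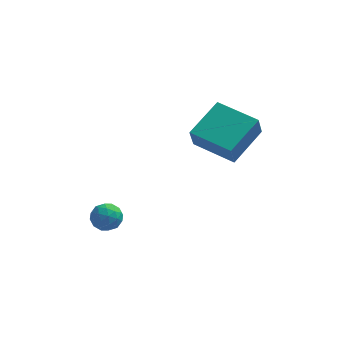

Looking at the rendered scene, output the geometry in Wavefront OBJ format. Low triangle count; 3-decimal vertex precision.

v -0.072 -0.255 0.48
v -0.189 -0.689 1.462
v 0.868 1.169 1.221
v 0.751 0.735 2.204
v 1.529 -1.195 0.256
v 1.412 -1.629 1.239
v 2.469 0.229 0.998
v 2.352 -0.205 1.98
v -3.11 -1.142 -2.549
v -2.65 -1.406 -2.964
v -3.87 -1.794 -2.976
v -3.41 -2.058 -3.391
v -3.378 -2.181 -2.73
v -2.908 -1.778 -2.466
v -3.612 -1.422 -3.474
v -3.142 -1.019 -3.21
v -2.96 -1.579 -3.535
v -2.816 -2.049 -3.075
v -3.704 -1.151 -2.865
v -3.56 -1.621 -2.405
v -2.813 -1.217 -2.719
v -3.707 -1.983 -3.221
v -3.688 -2.056 -2.833
v -3.418 -2.211 -3.076
v -2.965 -1.435 -2.426
v -2.695 -1.591 -2.67
v -3.123 -2.046 -2.533
v -3.825 -1.609 -3.27
v -3.555 -1.765 -3.514
v -3.102 -0.989 -2.864
v -2.832 -1.144 -3.107
v -3.397 -1.154 -3.407
v -2.725 -1.474 -3.298
v -3.172 -1.857 -3.549
v -3.291 -1.483 -3.598
v -3.014 -1.246 -3.443
v -2.64 -1.75 -3.028
v -3.087 -2.133 -3.279
v -3.068 -2.205 -2.891
v -2.792 -1.968 -2.735
v -2.823 -1.852 -3.364
v -3.433 -1.067 -2.661
v -3.88 -1.45 -2.912
v -3.728 -1.232 -3.205
v -3.452 -0.995 -3.049
v -3.348 -1.343 -2.391
v -3.795 -1.726 -2.642
v -3.506 -1.954 -2.497
v -3.229 -1.717 -2.342
v -3.697 -1.348 -2.576
f 2 4 1
f 5 2 1
f 1 4 3
f 3 5 1
f 2 8 4
f 6 2 5
f 6 8 2
f 4 8 3
f 7 5 3
f 3 8 7
f 7 6 5
f 8 6 7
f 9 46 25
f 46 20 49
f 25 49 14
f 46 49 25
f 9 25 21
f 25 14 26
f 21 26 10
f 25 26 21
f 9 21 30
f 21 10 31
f 30 31 16
f 21 31 30
f 9 30 42
f 30 16 45
f 42 45 19
f 30 45 42
f 9 42 46
f 42 19 50
f 46 50 20
f 42 50 46
f 10 26 37
f 26 14 40
f 37 40 18
f 26 40 37
f 14 49 27
f 49 20 48
f 27 48 13
f 49 48 27
f 20 50 47
f 50 19 43
f 47 43 11
f 50 43 47
f 19 45 44
f 45 16 32
f 44 32 15
f 45 32 44
f 16 31 36
f 31 10 33
f 36 33 17
f 31 33 36
f 12 38 24
f 38 18 39
f 24 39 13
f 38 39 24
f 12 24 22
f 24 13 23
f 22 23 11
f 24 23 22
f 12 22 29
f 22 11 28
f 29 28 15
f 22 28 29
f 12 29 34
f 29 15 35
f 34 35 17
f 29 35 34
f 12 34 38
f 34 17 41
f 38 41 18
f 34 41 38
f 13 39 27
f 39 18 40
f 27 40 14
f 39 40 27
f 11 23 47
f 23 13 48
f 47 48 20
f 23 48 47
f 15 28 44
f 28 11 43
f 44 43 19
f 28 43 44
f 17 35 36
f 35 15 32
f 36 32 16
f 35 32 36
f 18 41 37
f 41 17 33
f 37 33 10
f 41 33 37



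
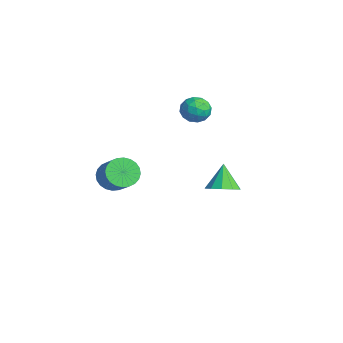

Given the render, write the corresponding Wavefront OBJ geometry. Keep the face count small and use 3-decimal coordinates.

v -3.26 -1.503 -1.579
v -2.691 -1.767 -2.253
v -1.492 -1.682 -1.274
v -2.06 -1.417 -0.601
v -2.685 -1.411 -2.292
v -1.486 -1.325 -1.313
v -2.766 -1.068 -2.222
v -1.567 -0.983 -1.244
v -2.922 -0.791 -2.055
v -1.723 -0.706 -1.076
v -3.129 -0.623 -1.815
v -1.93 -0.538 -0.837
v -3.357 -0.589 -1.54
v -2.158 -0.503 -0.561
v -3.569 -0.693 -1.27
v -2.37 -0.608 -0.292
v -3.735 -0.921 -1.048
v -2.536 -0.836 -0.069
v -3.828 -1.238 -0.906
v -2.629 -1.153 0.073
v -3.834 -1.595 -0.867
v -2.635 -1.509 0.112
v -3.753 -1.937 -0.936
v -2.554 -1.852 0.042
v -3.597 -2.214 -1.104
v -2.398 -2.129 -0.125
v -3.39 -2.382 -1.343
v -2.191 -2.297 -0.365
v -3.162 -2.417 -1.619
v -1.963 -2.331 -0.64
v -2.95 -2.312 -1.888
v -1.751 -2.227 -0.91
v -2.784 -2.084 -2.111
v -1.585 -1.999 -1.132
v 2.847 1.803 0.422
v 3.608 1.995 0.82
v 2.113 2.157 1.658
v 3.425 2.448 0.581
v 3.021 2.655 0.282
v 2.55 2.536 0.036
v 2.193 2.138 -0.062
v 2.086 1.612 0.024
v 2.269 1.159 0.263
v 2.673 0.952 0.562
v 3.144 1.07 0.808
v 3.501 1.468 0.907
v -4.069 3.683 1.34
v -3.59 3.958 2.002
v -4.01 2.382 1.838
v -3.531 2.657 2.5
v -4.361 2.884 2.445
v -4.397 3.688 2.137
v -3.203 2.652 1.703
v -3.239 3.456 1.395
v -3.054 3.321 2.226
v -3.77 3.464 2.685
v -3.83 2.876 1.155
v -4.546 3.019 1.614
v -3.835 3.935 1.627
v -3.765 2.405 2.213
v -4.253 2.538 2.181
v -3.971 2.7 2.57
v -4.309 3.776 1.707
v -4.028 3.938 2.096
v -4.481 3.306 2.356
v -3.572 2.402 1.744
v -3.291 2.564 2.133
v -3.629 3.64 1.27
v -3.347 3.802 1.659
v -3.119 3.034 1.484
v -3.238 3.722 2.148
v -3.203 2.957 2.441
v -3.011 2.954 1.972
v -3.032 3.427 1.791
v -3.659 3.806 2.418
v -3.624 3.041 2.71
v -4.112 3.175 2.678
v -4.134 3.647 2.497
v -3.344 3.432 2.549
v -3.976 3.299 1.13
v -3.941 2.534 1.422
v -3.466 2.693 1.343
v -3.488 3.165 1.162
v -4.397 3.383 1.399
v -4.362 2.618 1.692
v -4.568 2.913 2.049
v -4.589 3.386 1.868
v -4.256 2.908 1.291
f 2 1 5
f 2 5 3
f 3 5 6
f 3 6 4
f 5 1 7
f 5 7 6
f 6 7 8
f 6 8 4
f 7 1 9
f 7 9 8
f 8 9 10
f 8 10 4
f 9 1 11
f 9 11 10
f 10 11 12
f 10 12 4
f 11 1 13
f 11 13 12
f 12 13 14
f 12 14 4
f 13 1 15
f 13 15 14
f 14 15 16
f 14 16 4
f 15 1 17
f 15 17 16
f 16 17 18
f 16 18 4
f 17 1 19
f 17 19 18
f 18 19 20
f 18 20 4
f 19 1 21
f 19 21 20
f 20 21 22
f 20 22 4
f 21 1 23
f 21 23 22
f 22 23 24
f 22 24 4
f 23 1 25
f 23 25 24
f 24 25 26
f 24 26 4
f 25 1 27
f 25 27 26
f 26 27 28
f 26 28 4
f 27 1 29
f 27 29 28
f 28 29 30
f 28 30 4
f 29 1 31
f 29 31 30
f 30 31 32
f 30 32 4
f 31 1 33
f 31 33 32
f 32 33 34
f 32 34 4
f 33 1 2
f 33 2 34
f 34 2 3
f 34 3 4
f 36 35 38
f 36 38 37
f 38 35 39
f 38 39 37
f 39 35 40
f 39 40 37
f 40 35 41
f 40 41 37
f 41 35 42
f 41 42 37
f 42 35 43
f 42 43 37
f 43 35 44
f 43 44 37
f 44 35 45
f 44 45 37
f 45 35 46
f 45 46 37
f 46 35 36
f 46 36 37
f 47 84 63
f 84 58 87
f 63 87 52
f 84 87 63
f 47 63 59
f 63 52 64
f 59 64 48
f 63 64 59
f 47 59 68
f 59 48 69
f 68 69 54
f 59 69 68
f 47 68 80
f 68 54 83
f 80 83 57
f 68 83 80
f 47 80 84
f 80 57 88
f 84 88 58
f 80 88 84
f 48 64 75
f 64 52 78
f 75 78 56
f 64 78 75
f 52 87 65
f 87 58 86
f 65 86 51
f 87 86 65
f 58 88 85
f 88 57 81
f 85 81 49
f 88 81 85
f 57 83 82
f 83 54 70
f 82 70 53
f 83 70 82
f 54 69 74
f 69 48 71
f 74 71 55
f 69 71 74
f 50 76 62
f 76 56 77
f 62 77 51
f 76 77 62
f 50 62 60
f 62 51 61
f 60 61 49
f 62 61 60
f 50 60 67
f 60 49 66
f 67 66 53
f 60 66 67
f 50 67 72
f 67 53 73
f 72 73 55
f 67 73 72
f 50 72 76
f 72 55 79
f 76 79 56
f 72 79 76
f 51 77 65
f 77 56 78
f 65 78 52
f 77 78 65
f 49 61 85
f 61 51 86
f 85 86 58
f 61 86 85
f 53 66 82
f 66 49 81
f 82 81 57
f 66 81 82
f 55 73 74
f 73 53 70
f 74 70 54
f 73 70 74
f 56 79 75
f 79 55 71
f 75 71 48
f 79 71 75



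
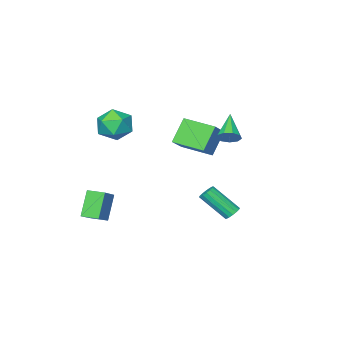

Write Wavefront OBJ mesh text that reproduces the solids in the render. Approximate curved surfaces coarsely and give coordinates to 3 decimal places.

v 1.731 -3.365 -3.186
v 2.95 -2.59 -2.271
v 2.58 -2.844 -4.757
v 3.799 -2.069 -3.842
v 2.301 -4.271 -3.178
v 3.52 -3.496 -2.263
v 3.15 -3.75 -4.749
v 4.369 -2.975 -3.834
v -2.392 2.132 -3.773
v -2.001 1.981 -4.129
v -1.177 0.657 -2.663
v -1.568 0.808 -2.307
v -1.891 2.204 -3.989
v -1.068 0.88 -2.523
v -1.916 2.407 -3.792
v -1.092 1.084 -2.326
v -2.068 2.537 -3.589
v -1.245 1.213 -2.123
v -2.307 2.558 -3.436
v -1.483 1.234 -1.97
v -2.569 2.465 -3.373
v -1.745 1.141 -1.907
v -2.783 2.283 -3.417
v -1.959 0.959 -1.951
v -2.892 2.06 -3.557
v -2.069 0.736 -2.091
v -2.868 1.856 -3.754
v -2.044 0.533 -2.288
v -2.715 1.727 -3.957
v -1.892 0.403 -2.491
v -2.477 1.706 -4.11
v -1.653 0.382 -2.644
v -2.215 1.799 -4.173
v -1.391 0.475 -2.707
v -0.575 3.845 3.438
v -0.137 3.324 3.322
v -1.585 2.755 4.522
v 0.002 3.571 3.7
v -0.129 3.946 3.955
v -0.468 4.274 3.968
v -0.857 4.401 3.733
v -1.114 4.268 3.36
v -1.118 3.937 3.023
v -0.868 3.563 2.881
v -0.481 3.321 2.999
v -3.597 -2.834 1.146
v -2.407 -2.215 2.141
v -4.373 -0.982 0.923
v -3.183 -0.363 1.918
v -2.517 -2.557 -0.318
v -1.327 -1.938 0.677
v -3.293 -0.705 -0.541
v -2.103 -0.086 0.454
v 1.487 -2.006 3.586
v 1.949 -1.329 2.74
v 2.891 -3.271 3.34
v 3.353 -2.594 2.494
v 3.379 -2.236 3.615
v 2.512 -1.454 3.768
v 2.328 -3.146 2.312
v 1.461 -2.364 2.465
v 2.469 -2.034 1.953
v 3.118 -1.471 2.759
v 1.722 -3.129 3.321
v 2.371 -2.566 4.127
f 2 4 1
f 5 2 1
f 1 4 3
f 3 5 1
f 2 8 4
f 6 2 5
f 6 8 2
f 4 8 3
f 7 5 3
f 3 8 7
f 7 6 5
f 8 6 7
f 10 9 13
f 10 13 11
f 11 13 14
f 11 14 12
f 13 9 15
f 13 15 14
f 14 15 16
f 14 16 12
f 15 9 17
f 15 17 16
f 16 17 18
f 16 18 12
f 17 9 19
f 17 19 18
f 18 19 20
f 18 20 12
f 19 9 21
f 19 21 20
f 20 21 22
f 20 22 12
f 21 9 23
f 21 23 22
f 22 23 24
f 22 24 12
f 23 9 25
f 23 25 24
f 24 25 26
f 24 26 12
f 25 9 27
f 25 27 26
f 26 27 28
f 26 28 12
f 27 9 29
f 27 29 28
f 28 29 30
f 28 30 12
f 29 9 31
f 29 31 30
f 30 31 32
f 30 32 12
f 31 9 33
f 31 33 32
f 32 33 34
f 32 34 12
f 33 9 10
f 33 10 34
f 34 10 11
f 34 11 12
f 36 35 38
f 36 38 37
f 38 35 39
f 38 39 37
f 39 35 40
f 39 40 37
f 40 35 41
f 40 41 37
f 41 35 42
f 41 42 37
f 42 35 43
f 42 43 37
f 43 35 44
f 43 44 37
f 44 35 45
f 44 45 37
f 45 35 36
f 45 36 37
f 47 49 46
f 50 47 46
f 46 49 48
f 48 50 46
f 47 53 49
f 51 47 50
f 51 53 47
f 49 53 48
f 52 50 48
f 48 53 52
f 52 51 50
f 53 51 52
f 54 65 59
f 54 59 55
f 54 55 61
f 54 61 64
f 54 64 65
f 55 59 63
f 59 65 58
f 65 64 56
f 64 61 60
f 61 55 62
f 57 63 58
f 57 58 56
f 57 56 60
f 57 60 62
f 57 62 63
f 58 63 59
f 56 58 65
f 60 56 64
f 62 60 61
f 63 62 55



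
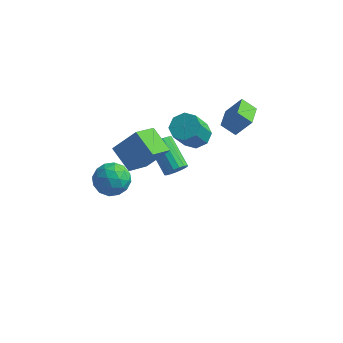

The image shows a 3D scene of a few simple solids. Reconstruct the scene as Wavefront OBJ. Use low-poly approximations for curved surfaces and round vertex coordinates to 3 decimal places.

v 1.688 1.899 2.541
v 0.84 1.825 3.174
v 1.415 3.371 2.346
v 0.567 3.297 2.979
v 2.513 2.203 3.681
v 1.665 2.129 4.314
v 2.24 3.675 3.486
v 1.392 3.601 4.119
v -4.089 0.799 0.553
v -4.477 -0.738 1.448
v -2.897 1.333 1.988
v -3.285 -0.204 2.882
v -2.775 0.004 -0.242
v -3.163 -1.533 0.652
v -1.583 0.538 1.192
v -1.971 -0.999 2.087
v -0.326 1.141 2.516
v 0.523 1.332 2.783
v 0.255 0.329 4.351
v -0.594 0.139 4.084
v 0.061 1.803 3.006
v -0.207 0.801 4.574
v -0.627 1.887 2.942
v -0.896 0.885 4.509
v -1.139 1.534 2.628
v -1.407 0.531 4.196
v -1.175 0.951 2.249
v -1.443 -0.052 3.817
v -0.713 0.479 2.026
v -0.981 -0.523 3.594
v -0.024 0.395 2.091
v -0.293 -0.607 3.658
v 0.487 0.749 2.404
v 0.219 -0.254 3.972
v -2.088 2.672 -2.944
v -1.589 3.21 -2.847
v -3.053 4.366 -1.72
v -3.552 3.828 -1.816
v -1.751 3.298 -3.149
v -3.216 4.454 -2.022
v -1.991 3.243 -3.404
v -3.456 4.399 -2.276
v -2.253 3.058 -3.553
v -3.717 4.213 -2.426
v -2.477 2.783 -3.563
v -3.941 3.939 -2.436
v -2.612 2.484 -3.431
v -4.076 3.639 -2.304
v -2.626 2.227 -3.187
v -4.091 3.383 -2.06
v -2.518 2.073 -2.888
v -3.982 3.228 -1.76
v -2.311 2.055 -2.601
v -3.775 3.211 -1.474
v -2.052 2.179 -2.393
v -3.517 3.335 -1.265
v -1.802 2.416 -2.311
v -3.267 3.572 -1.183
v -1.617 2.712 -2.374
v -3.082 3.868 -1.246
v -1.54 2.998 -2.567
v -3.005 4.154 -1.44
v -4.1 -3.074 1.771
v -3.413 -2.859 2.608
v -3.047 -4.421 1.252
v -2.36 -4.206 2.089
v -3.364 -4.617 2.291
v -4.015 -3.785 2.612
v -2.445 -3.495 1.248
v -3.096 -2.663 1.569
v -2.39 -3.12 2.284
v -2.958 -3.813 2.929
v -3.502 -3.467 0.931
v -4.07 -4.16 1.576
v -3.849 -2.849 2.235
v -2.611 -4.431 1.625
v -3.201 -4.673 1.744
v -2.797 -4.547 2.235
v -4.203 -3.393 2.238
v -3.799 -3.266 2.73
v -3.77 -4.299 2.543
v -2.661 -4.014 1.13
v -2.257 -3.887 1.622
v -3.663 -2.733 1.625
v -3.259 -2.607 2.116
v -2.69 -2.981 1.317
v -2.844 -2.875 2.537
v -2.225 -3.667 2.232
v -2.275 -3.249 1.737
v -2.657 -2.76 1.926
v -3.177 -3.283 2.916
v -2.558 -4.074 2.611
v -3.149 -4.316 2.73
v -3.531 -3.827 2.918
v -2.576 -3.436 2.726
v -3.902 -3.206 1.249
v -3.283 -3.997 0.944
v -2.929 -3.453 0.942
v -3.311 -2.964 1.13
v -4.235 -3.613 1.628
v -3.616 -4.405 1.323
v -3.803 -4.52 1.934
v -4.185 -4.031 2.123
v -3.884 -3.844 1.134
f 2 4 1
f 5 2 1
f 1 4 3
f 3 5 1
f 2 8 4
f 6 2 5
f 6 8 2
f 4 8 3
f 7 5 3
f 3 8 7
f 7 6 5
f 8 6 7
f 10 12 9
f 13 10 9
f 9 12 11
f 11 13 9
f 10 16 12
f 14 10 13
f 14 16 10
f 12 16 11
f 15 13 11
f 11 16 15
f 15 14 13
f 16 14 15
f 18 17 21
f 18 21 19
f 19 21 22
f 19 22 20
f 21 17 23
f 21 23 22
f 22 23 24
f 22 24 20
f 23 17 25
f 23 25 24
f 24 25 26
f 24 26 20
f 25 17 27
f 25 27 26
f 26 27 28
f 26 28 20
f 27 17 29
f 27 29 28
f 28 29 30
f 28 30 20
f 29 17 31
f 29 31 30
f 30 31 32
f 30 32 20
f 31 17 33
f 31 33 32
f 32 33 34
f 32 34 20
f 33 17 18
f 33 18 34
f 34 18 19
f 34 19 20
f 36 35 39
f 36 39 37
f 37 39 40
f 37 40 38
f 39 35 41
f 39 41 40
f 40 41 42
f 40 42 38
f 41 35 43
f 41 43 42
f 42 43 44
f 42 44 38
f 43 35 45
f 43 45 44
f 44 45 46
f 44 46 38
f 45 35 47
f 45 47 46
f 46 47 48
f 46 48 38
f 47 35 49
f 47 49 48
f 48 49 50
f 48 50 38
f 49 35 51
f 49 51 50
f 50 51 52
f 50 52 38
f 51 35 53
f 51 53 52
f 52 53 54
f 52 54 38
f 53 35 55
f 53 55 54
f 54 55 56
f 54 56 38
f 55 35 57
f 55 57 56
f 56 57 58
f 56 58 38
f 57 35 59
f 57 59 58
f 58 59 60
f 58 60 38
f 59 35 61
f 59 61 60
f 60 61 62
f 60 62 38
f 61 35 36
f 61 36 62
f 62 36 37
f 62 37 38
f 63 100 79
f 100 74 103
f 79 103 68
f 100 103 79
f 63 79 75
f 79 68 80
f 75 80 64
f 79 80 75
f 63 75 84
f 75 64 85
f 84 85 70
f 75 85 84
f 63 84 96
f 84 70 99
f 96 99 73
f 84 99 96
f 63 96 100
f 96 73 104
f 100 104 74
f 96 104 100
f 64 80 91
f 80 68 94
f 91 94 72
f 80 94 91
f 68 103 81
f 103 74 102
f 81 102 67
f 103 102 81
f 74 104 101
f 104 73 97
f 101 97 65
f 104 97 101
f 73 99 98
f 99 70 86
f 98 86 69
f 99 86 98
f 70 85 90
f 85 64 87
f 90 87 71
f 85 87 90
f 66 92 78
f 92 72 93
f 78 93 67
f 92 93 78
f 66 78 76
f 78 67 77
f 76 77 65
f 78 77 76
f 66 76 83
f 76 65 82
f 83 82 69
f 76 82 83
f 66 83 88
f 83 69 89
f 88 89 71
f 83 89 88
f 66 88 92
f 88 71 95
f 92 95 72
f 88 95 92
f 67 93 81
f 93 72 94
f 81 94 68
f 93 94 81
f 65 77 101
f 77 67 102
f 101 102 74
f 77 102 101
f 69 82 98
f 82 65 97
f 98 97 73
f 82 97 98
f 71 89 90
f 89 69 86
f 90 86 70
f 89 86 90
f 72 95 91
f 95 71 87
f 91 87 64
f 95 87 91



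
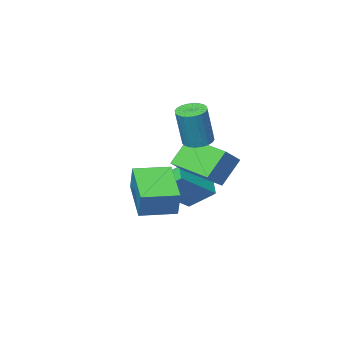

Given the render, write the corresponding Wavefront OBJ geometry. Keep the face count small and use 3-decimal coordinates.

v 0.7 -1.289 -2.039
v -0.265 -1.438 -0.797
v 0.02 0.589 -2.341
v -0.945 0.44 -1.099
v 1.725 -0.78 -1.181
v 0.76 -0.929 0.061
v 1.045 1.098 -1.483
v 0.08 0.949 -0.241
v 0.943 0.169 0.311
v 1.6 0.233 0.146
v 2.054 0.415 2.024
v 1.397 0.351 2.189
v 1.52 0.486 0.141
v 1.974 0.668 2.018
v 1.353 0.691 0.162
v 1.807 0.873 2.039
v 1.123 0.816 0.205
v 1.577 0.998 2.082
v 0.866 0.843 0.265
v 1.32 1.025 2.142
v 0.62 0.767 0.331
v 1.074 0.949 2.209
v 0.424 0.6 0.395
v 0.878 0.783 2.272
v 0.307 0.368 0.446
v 0.761 0.55 2.323
v 0.286 0.105 0.476
v 0.74 0.287 2.354
v 0.366 -0.148 0.482
v 0.82 0.034 2.359
v 0.533 -0.353 0.461
v 0.987 -0.171 2.338
v 0.763 -0.478 0.418
v 1.217 -0.296 2.295
v 1.02 -0.505 0.358
v 1.474 -0.323 2.235
v 1.266 -0.429 0.291
v 1.72 -0.247 2.169
v 1.462 -0.263 0.228
v 1.916 -0.08 2.105
v 1.579 -0.03 0.177
v 2.033 0.152 2.054
v 2.393 0.254 -1.918
v 2.534 0.706 -0.697
v 3.065 2.162 -2.703
v 3.206 2.614 -1.481
v 3.914 -0.274 -1.899
v 4.055 0.178 -0.677
v 4.586 1.634 -2.683
v 4.727 2.086 -1.462
v -1.005 -1.802 -3.188
v 0.757 -1.724 -1.889
v -0.724 -1.143 -3.608
v 1.037 -1.065 -2.309
v -0.237 -2.755 -4.171
v 1.524 -2.677 -2.872
v 0.043 -2.096 -4.591
v 1.805 -2.018 -3.292
f 2 4 1
f 5 2 1
f 1 4 3
f 3 5 1
f 2 8 4
f 6 2 5
f 6 8 2
f 4 8 3
f 7 5 3
f 3 8 7
f 7 6 5
f 8 6 7
f 10 9 13
f 10 13 11
f 11 13 14
f 11 14 12
f 13 9 15
f 13 15 14
f 14 15 16
f 14 16 12
f 15 9 17
f 15 17 16
f 16 17 18
f 16 18 12
f 17 9 19
f 17 19 18
f 18 19 20
f 18 20 12
f 19 9 21
f 19 21 20
f 20 21 22
f 20 22 12
f 21 9 23
f 21 23 22
f 22 23 24
f 22 24 12
f 23 9 25
f 23 25 24
f 24 25 26
f 24 26 12
f 25 9 27
f 25 27 26
f 26 27 28
f 26 28 12
f 27 9 29
f 27 29 28
f 28 29 30
f 28 30 12
f 29 9 31
f 29 31 30
f 30 31 32
f 30 32 12
f 31 9 33
f 31 33 32
f 32 33 34
f 32 34 12
f 33 9 35
f 33 35 34
f 34 35 36
f 34 36 12
f 35 9 37
f 35 37 36
f 36 37 38
f 36 38 12
f 37 9 39
f 37 39 38
f 38 39 40
f 38 40 12
f 39 9 41
f 39 41 40
f 40 41 42
f 40 42 12
f 41 9 10
f 41 10 42
f 42 10 11
f 42 11 12
f 44 46 43
f 47 44 43
f 43 46 45
f 45 47 43
f 44 50 46
f 48 44 47
f 48 50 44
f 46 50 45
f 49 47 45
f 45 50 49
f 49 48 47
f 50 48 49
f 52 54 51
f 55 52 51
f 51 54 53
f 53 55 51
f 52 58 54
f 56 52 55
f 56 58 52
f 54 58 53
f 57 55 53
f 53 58 57
f 57 56 55
f 58 56 57



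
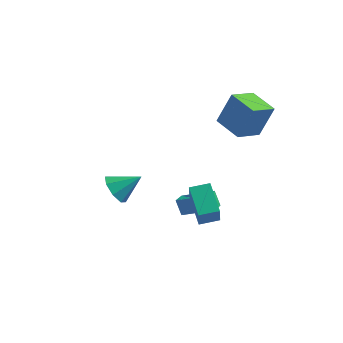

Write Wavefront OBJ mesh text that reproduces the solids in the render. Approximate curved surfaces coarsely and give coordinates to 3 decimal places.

v -4.079 0.74 -3.528
v -3.395 0.563 -4.344
v -2.741 1.42 -2.552
v -3.746 1.31 -4.382
v -4.293 1.724 -3.92
v -4.714 1.561 -3.228
v -4.764 0.917 -2.711
v -4.412 0.17 -2.673
v -3.866 -0.243 -3.135
v -3.444 -0.08 -3.827
v -0.189 0.021 -2.785
v 1.723 0.123 -1.875
v -0.116 0.832 -3.028
v 1.796 0.934 -2.118
v 0.264 -0.294 -3.702
v 2.176 -0.192 -2.792
v 0.337 0.517 -3.945
v 2.249 0.619 -3.035
v 2.385 -3.66 -0.957
v 2.562 -4.298 0.422
v 1.357 -2.167 -0.134
v 1.534 -2.806 1.245
v 3.386 -3.054 -0.805
v 3.563 -3.693 0.574
v 2.358 -1.562 0.018
v 2.535 -2.2 1.397
v 1.453 2.217 2.931
v 2.113 2.8 4.893
v 2.27 3.647 2.231
v 2.93 4.23 4.193
v 2.99 1.23 2.707
v 3.65 1.813 4.669
v 3.807 2.66 2.007
v 4.467 3.243 3.969
f 2 1 4
f 2 4 3
f 4 1 5
f 4 5 3
f 5 1 6
f 5 6 3
f 6 1 7
f 6 7 3
f 7 1 8
f 7 8 3
f 8 1 9
f 8 9 3
f 9 1 10
f 9 10 3
f 10 1 2
f 10 2 3
f 12 14 11
f 15 12 11
f 11 14 13
f 13 15 11
f 12 18 14
f 16 12 15
f 16 18 12
f 14 18 13
f 17 15 13
f 13 18 17
f 17 16 15
f 18 16 17
f 20 22 19
f 23 20 19
f 19 22 21
f 21 23 19
f 20 26 22
f 24 20 23
f 24 26 20
f 22 26 21
f 25 23 21
f 21 26 25
f 25 24 23
f 26 24 25
f 28 30 27
f 31 28 27
f 27 30 29
f 29 31 27
f 28 34 30
f 32 28 31
f 32 34 28
f 30 34 29
f 33 31 29
f 29 34 33
f 33 32 31
f 34 32 33

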